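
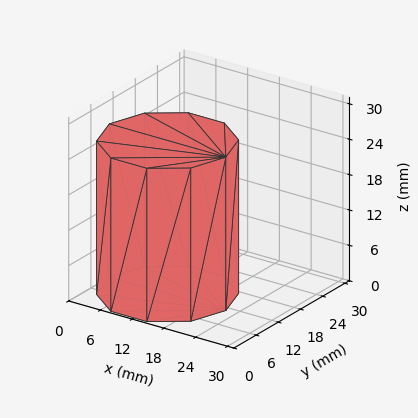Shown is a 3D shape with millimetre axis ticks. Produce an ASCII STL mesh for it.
Reading the render: the shape is a regular 10-sided prism (a cylinder approximated with 10 flat sides), circumscribed radius ≈ 11 mm, height ≈ 26 mm (dimensions read to the nearest mm from the axis ticks). For the STL, each face is triangulated and given an outward normal.

solid part
  facet normal 0.0000 0.0000 -1.0000
    outer loop
      vertex 14.399 21.462 0.000
      vertex 19.899 17.466 0.000
      vertex 22.000 11.000 0.000
    endloop
  endfacet
  facet normal 0.0000 0.0000 -1.0000
    outer loop
      vertex 7.601 21.462 0.000
      vertex 14.399 21.462 0.000
      vertex 22.000 11.000 0.000
    endloop
  endfacet
  facet normal 0.0000 0.0000 -1.0000
    outer loop
      vertex 2.101 17.466 0.000
      vertex 7.601 21.462 0.000
      vertex 22.000 11.000 0.000
    endloop
  endfacet
  facet normal 0.0000 0.0000 -1.0000
    outer loop
      vertex 0.000 11.000 0.000
      vertex 2.101 17.466 0.000
      vertex 22.000 11.000 0.000
    endloop
  endfacet
  facet normal 0.0000 0.0000 -1.0000
    outer loop
      vertex 2.101 4.534 0.000
      vertex 0.000 11.000 0.000
      vertex 22.000 11.000 0.000
    endloop
  endfacet
  facet normal 0.0000 0.0000 -1.0000
    outer loop
      vertex 7.601 0.538 0.000
      vertex 2.101 4.534 0.000
      vertex 22.000 11.000 0.000
    endloop
  endfacet
  facet normal 0.0000 0.0000 -1.0000
    outer loop
      vertex 14.399 0.538 0.000
      vertex 7.601 0.538 0.000
      vertex 22.000 11.000 0.000
    endloop
  endfacet
  facet normal 0.0000 0.0000 -1.0000
    outer loop
      vertex 19.899 4.534 0.000
      vertex 14.399 0.538 0.000
      vertex 22.000 11.000 0.000
    endloop
  endfacet
  facet normal 0.0000 0.0000 1.0000
    outer loop
      vertex 22.000 11.000 26.000
      vertex 19.899 17.466 26.000
      vertex 14.399 21.462 26.000
    endloop
  endfacet
  facet normal 0.0000 0.0000 1.0000
    outer loop
      vertex 22.000 11.000 26.000
      vertex 14.399 21.462 26.000
      vertex 7.601 21.462 26.000
    endloop
  endfacet
  facet normal 0.0000 0.0000 1.0000
    outer loop
      vertex 22.000 11.000 26.000
      vertex 7.601 21.462 26.000
      vertex 2.101 17.466 26.000
    endloop
  endfacet
  facet normal 0.0000 0.0000 1.0000
    outer loop
      vertex 22.000 11.000 26.000
      vertex 2.101 17.466 26.000
      vertex 0.000 11.000 26.000
    endloop
  endfacet
  facet normal 0.0000 0.0000 1.0000
    outer loop
      vertex 22.000 11.000 26.000
      vertex 0.000 11.000 26.000
      vertex 2.101 4.534 26.000
    endloop
  endfacet
  facet normal 0.0000 0.0000 1.0000
    outer loop
      vertex 22.000 11.000 26.000
      vertex 2.101 4.534 26.000
      vertex 7.601 0.538 26.000
    endloop
  endfacet
  facet normal 0.0000 0.0000 1.0000
    outer loop
      vertex 22.000 11.000 26.000
      vertex 7.601 0.538 26.000
      vertex 14.399 0.538 26.000
    endloop
  endfacet
  facet normal 0.0000 0.0000 1.0000
    outer loop
      vertex 22.000 11.000 26.000
      vertex 14.399 0.538 26.000
      vertex 19.899 4.534 26.000
    endloop
  endfacet
  facet normal 0.9511 0.3090 0.0000
    outer loop
      vertex 22.000 11.000 0.000
      vertex 19.899 17.466 0.000
      vertex 19.899 17.466 26.000
    endloop
  endfacet
  facet normal 0.9511 0.3090 0.0000
    outer loop
      vertex 22.000 11.000 0.000
      vertex 19.899 17.466 26.000
      vertex 22.000 11.000 26.000
    endloop
  endfacet
  facet normal 0.5878 0.8090 0.0000
    outer loop
      vertex 19.899 17.466 0.000
      vertex 14.399 21.462 0.000
      vertex 14.399 21.462 26.000
    endloop
  endfacet
  facet normal 0.5878 0.8090 0.0000
    outer loop
      vertex 19.899 17.466 0.000
      vertex 14.399 21.462 26.000
      vertex 19.899 17.466 26.000
    endloop
  endfacet
  facet normal 0.0000 1.0000 0.0000
    outer loop
      vertex 14.399 21.462 0.000
      vertex 7.601 21.462 0.000
      vertex 7.601 21.462 26.000
    endloop
  endfacet
  facet normal 0.0000 1.0000 0.0000
    outer loop
      vertex 14.399 21.462 0.000
      vertex 7.601 21.462 26.000
      vertex 14.399 21.462 26.000
    endloop
  endfacet
  facet normal -0.5878 0.8090 0.0000
    outer loop
      vertex 7.601 21.462 0.000
      vertex 2.101 17.466 0.000
      vertex 2.101 17.466 26.000
    endloop
  endfacet
  facet normal -0.5878 0.8090 0.0000
    outer loop
      vertex 7.601 21.462 0.000
      vertex 2.101 17.466 26.000
      vertex 7.601 21.462 26.000
    endloop
  endfacet
  facet normal -0.9511 0.3090 0.0000
    outer loop
      vertex 2.101 17.466 0.000
      vertex 0.000 11.000 0.000
      vertex 0.000 11.000 26.000
    endloop
  endfacet
  facet normal -0.9511 0.3090 0.0000
    outer loop
      vertex 2.101 17.466 0.000
      vertex 0.000 11.000 26.000
      vertex 2.101 17.466 26.000
    endloop
  endfacet
  facet normal -0.9511 -0.3090 0.0000
    outer loop
      vertex 0.000 11.000 0.000
      vertex 2.101 4.534 0.000
      vertex 2.101 4.534 26.000
    endloop
  endfacet
  facet normal -0.9511 -0.3090 0.0000
    outer loop
      vertex 0.000 11.000 0.000
      vertex 2.101 4.534 26.000
      vertex 0.000 11.000 26.000
    endloop
  endfacet
  facet normal -0.5878 -0.8090 0.0000
    outer loop
      vertex 2.101 4.534 0.000
      vertex 7.601 0.538 0.000
      vertex 7.601 0.538 26.000
    endloop
  endfacet
  facet normal -0.5878 -0.8090 0.0000
    outer loop
      vertex 2.101 4.534 0.000
      vertex 7.601 0.538 26.000
      vertex 2.101 4.534 26.000
    endloop
  endfacet
  facet normal 0.0000 -1.0000 0.0000
    outer loop
      vertex 7.601 0.538 0.000
      vertex 14.399 0.538 0.000
      vertex 14.399 0.538 26.000
    endloop
  endfacet
  facet normal 0.0000 -1.0000 0.0000
    outer loop
      vertex 7.601 0.538 0.000
      vertex 14.399 0.538 26.000
      vertex 7.601 0.538 26.000
    endloop
  endfacet
  facet normal 0.5878 -0.8090 0.0000
    outer loop
      vertex 14.399 0.538 0.000
      vertex 19.899 4.534 0.000
      vertex 19.899 4.534 26.000
    endloop
  endfacet
  facet normal 0.5878 -0.8090 0.0000
    outer loop
      vertex 14.399 0.538 0.000
      vertex 19.899 4.534 26.000
      vertex 14.399 0.538 26.000
    endloop
  endfacet
  facet normal 0.9511 -0.3090 0.0000
    outer loop
      vertex 19.899 4.534 0.000
      vertex 22.000 11.000 0.000
      vertex 22.000 11.000 26.000
    endloop
  endfacet
  facet normal 0.9511 -0.3090 0.0000
    outer loop
      vertex 19.899 4.534 0.000
      vertex 22.000 11.000 26.000
      vertex 19.899 4.534 26.000
    endloop
  endfacet
endsolid part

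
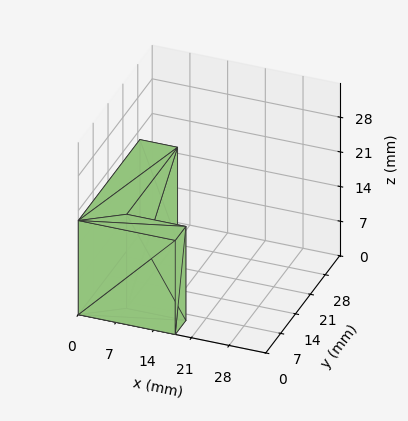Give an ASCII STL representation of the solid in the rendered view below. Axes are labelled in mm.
Reading the render: the shape is an L-shaped prism: outer 18 × 29 mm, arm thicknesses ≈ 5 mm (horizontal) and 7 mm (vertical), extruded 19 mm in z (dimensions read to the nearest mm from the axis ticks). For the STL, each face is triangulated and given an outward normal.

solid part
  facet normal 0.0000 0.0000 -1.0000
    outer loop
      vertex 18.000 5.000 0.000
      vertex 18.000 0.000 0.000
      vertex 0.000 0.000 0.000
    endloop
  endfacet
  facet normal 0.0000 0.0000 -1.0000
    outer loop
      vertex 7.000 5.000 0.000
      vertex 18.000 5.000 0.000
      vertex 0.000 0.000 0.000
    endloop
  endfacet
  facet normal 0.0000 0.0000 -1.0000
    outer loop
      vertex 7.000 29.000 0.000
      vertex 7.000 5.000 0.000
      vertex 0.000 0.000 0.000
    endloop
  endfacet
  facet normal 0.0000 0.0000 -1.0000
    outer loop
      vertex 0.000 29.000 0.000
      vertex 7.000 29.000 0.000
      vertex 0.000 0.000 0.000
    endloop
  endfacet
  facet normal 0.0000 0.0000 1.0000
    outer loop
      vertex 0.000 0.000 19.000
      vertex 18.000 0.000 19.000
      vertex 18.000 5.000 19.000
    endloop
  endfacet
  facet normal 0.0000 0.0000 1.0000
    outer loop
      vertex 0.000 0.000 19.000
      vertex 18.000 5.000 19.000
      vertex 7.000 5.000 19.000
    endloop
  endfacet
  facet normal 0.0000 0.0000 1.0000
    outer loop
      vertex 0.000 0.000 19.000
      vertex 7.000 5.000 19.000
      vertex 7.000 29.000 19.000
    endloop
  endfacet
  facet normal 0.0000 0.0000 1.0000
    outer loop
      vertex 0.000 0.000 19.000
      vertex 7.000 29.000 19.000
      vertex 0.000 29.000 19.000
    endloop
  endfacet
  facet normal 0.0000 -1.0000 0.0000
    outer loop
      vertex 0.000 0.000 0.000
      vertex 18.000 0.000 0.000
      vertex 18.000 0.000 19.000
    endloop
  endfacet
  facet normal 0.0000 -1.0000 0.0000
    outer loop
      vertex 0.000 0.000 0.000
      vertex 18.000 0.000 19.000
      vertex 0.000 0.000 19.000
    endloop
  endfacet
  facet normal 1.0000 0.0000 0.0000
    outer loop
      vertex 18.000 0.000 0.000
      vertex 18.000 5.000 0.000
      vertex 18.000 5.000 19.000
    endloop
  endfacet
  facet normal 1.0000 0.0000 0.0000
    outer loop
      vertex 18.000 0.000 0.000
      vertex 18.000 5.000 19.000
      vertex 18.000 0.000 19.000
    endloop
  endfacet
  facet normal 0.0000 1.0000 0.0000
    outer loop
      vertex 18.000 5.000 0.000
      vertex 7.000 5.000 0.000
      vertex 7.000 5.000 19.000
    endloop
  endfacet
  facet normal 0.0000 1.0000 0.0000
    outer loop
      vertex 18.000 5.000 0.000
      vertex 7.000 5.000 19.000
      vertex 18.000 5.000 19.000
    endloop
  endfacet
  facet normal 1.0000 0.0000 0.0000
    outer loop
      vertex 7.000 5.000 0.000
      vertex 7.000 29.000 0.000
      vertex 7.000 29.000 19.000
    endloop
  endfacet
  facet normal 1.0000 0.0000 0.0000
    outer loop
      vertex 7.000 5.000 0.000
      vertex 7.000 29.000 19.000
      vertex 7.000 5.000 19.000
    endloop
  endfacet
  facet normal 0.0000 1.0000 0.0000
    outer loop
      vertex 7.000 29.000 0.000
      vertex 0.000 29.000 0.000
      vertex 0.000 29.000 19.000
    endloop
  endfacet
  facet normal 0.0000 1.0000 0.0000
    outer loop
      vertex 7.000 29.000 0.000
      vertex 0.000 29.000 19.000
      vertex 7.000 29.000 19.000
    endloop
  endfacet
  facet normal -1.0000 0.0000 0.0000
    outer loop
      vertex 0.000 29.000 0.000
      vertex 0.000 0.000 0.000
      vertex 0.000 0.000 19.000
    endloop
  endfacet
  facet normal -1.0000 0.0000 0.0000
    outer loop
      vertex 0.000 29.000 0.000
      vertex 0.000 0.000 19.000
      vertex 0.000 29.000 19.000
    endloop
  endfacet
endsolid part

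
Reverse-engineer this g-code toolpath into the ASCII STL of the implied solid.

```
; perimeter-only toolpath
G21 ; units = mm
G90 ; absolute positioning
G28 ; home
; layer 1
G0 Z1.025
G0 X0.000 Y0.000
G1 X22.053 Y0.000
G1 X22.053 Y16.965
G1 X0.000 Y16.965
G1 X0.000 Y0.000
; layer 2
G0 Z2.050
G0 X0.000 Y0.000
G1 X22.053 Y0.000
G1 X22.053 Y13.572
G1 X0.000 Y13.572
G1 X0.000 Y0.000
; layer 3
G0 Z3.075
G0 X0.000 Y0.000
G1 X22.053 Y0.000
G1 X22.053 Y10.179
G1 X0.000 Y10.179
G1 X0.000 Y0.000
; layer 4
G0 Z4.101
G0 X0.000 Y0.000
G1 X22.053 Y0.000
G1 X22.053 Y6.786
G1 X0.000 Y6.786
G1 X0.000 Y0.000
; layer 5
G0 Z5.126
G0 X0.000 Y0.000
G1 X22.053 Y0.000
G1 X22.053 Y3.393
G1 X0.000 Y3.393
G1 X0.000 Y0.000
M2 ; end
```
solid part
  facet normal 0.0000 0.0000 -1.0000
    outer loop
      vertex 22.053 20.358 0.000
      vertex 22.053 0.000 0.000
      vertex 0.000 0.000 0.000
    endloop
  endfacet
  facet normal 0.0000 0.0000 -1.0000
    outer loop
      vertex 0.000 20.358 0.000
      vertex 22.053 20.358 0.000
      vertex 0.000 0.000 0.000
    endloop
  endfacet
  facet normal 0.0000 -1.0000 0.0000
    outer loop
      vertex 0.000 0.000 0.000
      vertex 22.053 0.000 0.000
      vertex 22.053 0.000 6.151
    endloop
  endfacet
  facet normal 0.0000 -1.0000 0.0000
    outer loop
      vertex 0.000 0.000 0.000
      vertex 22.053 0.000 6.151
      vertex 0.000 0.000 6.151
    endloop
  endfacet
  facet normal 0.0000 0.2892 0.9573
    outer loop
      vertex 0.000 0.000 6.151
      vertex 22.053 0.000 6.151
      vertex 22.053 20.358 0.000
    endloop
  endfacet
  facet normal 0.0000 0.2892 0.9573
    outer loop
      vertex 0.000 0.000 6.151
      vertex 22.053 20.358 0.000
      vertex 0.000 20.358 0.000
    endloop
  endfacet
  facet normal -1.0000 0.0000 0.0000
    outer loop
      vertex 0.000 0.000 6.151
      vertex 0.000 20.358 0.000
      vertex 0.000 0.000 0.000
    endloop
  endfacet
  facet normal 1.0000 0.0000 0.0000
    outer loop
      vertex 22.053 0.000 0.000
      vertex 22.053 20.358 0.000
      vertex 22.053 0.000 6.151
    endloop
  endfacet
endsolid part

The G0 Z moves step by Δz≈1.025 mm. The G1 loops shrink linearly with z, so the solid tapers from its base footprint up to z≈6.15. Closing with a flat bottom cap and the tapered top and triangulating gives 8 facets — a wedge (ramp): 22.1 × 20.4 mm base, rising to 6.15 mm along the y=0 edge and sloping linearly to z=0 at y=20.4.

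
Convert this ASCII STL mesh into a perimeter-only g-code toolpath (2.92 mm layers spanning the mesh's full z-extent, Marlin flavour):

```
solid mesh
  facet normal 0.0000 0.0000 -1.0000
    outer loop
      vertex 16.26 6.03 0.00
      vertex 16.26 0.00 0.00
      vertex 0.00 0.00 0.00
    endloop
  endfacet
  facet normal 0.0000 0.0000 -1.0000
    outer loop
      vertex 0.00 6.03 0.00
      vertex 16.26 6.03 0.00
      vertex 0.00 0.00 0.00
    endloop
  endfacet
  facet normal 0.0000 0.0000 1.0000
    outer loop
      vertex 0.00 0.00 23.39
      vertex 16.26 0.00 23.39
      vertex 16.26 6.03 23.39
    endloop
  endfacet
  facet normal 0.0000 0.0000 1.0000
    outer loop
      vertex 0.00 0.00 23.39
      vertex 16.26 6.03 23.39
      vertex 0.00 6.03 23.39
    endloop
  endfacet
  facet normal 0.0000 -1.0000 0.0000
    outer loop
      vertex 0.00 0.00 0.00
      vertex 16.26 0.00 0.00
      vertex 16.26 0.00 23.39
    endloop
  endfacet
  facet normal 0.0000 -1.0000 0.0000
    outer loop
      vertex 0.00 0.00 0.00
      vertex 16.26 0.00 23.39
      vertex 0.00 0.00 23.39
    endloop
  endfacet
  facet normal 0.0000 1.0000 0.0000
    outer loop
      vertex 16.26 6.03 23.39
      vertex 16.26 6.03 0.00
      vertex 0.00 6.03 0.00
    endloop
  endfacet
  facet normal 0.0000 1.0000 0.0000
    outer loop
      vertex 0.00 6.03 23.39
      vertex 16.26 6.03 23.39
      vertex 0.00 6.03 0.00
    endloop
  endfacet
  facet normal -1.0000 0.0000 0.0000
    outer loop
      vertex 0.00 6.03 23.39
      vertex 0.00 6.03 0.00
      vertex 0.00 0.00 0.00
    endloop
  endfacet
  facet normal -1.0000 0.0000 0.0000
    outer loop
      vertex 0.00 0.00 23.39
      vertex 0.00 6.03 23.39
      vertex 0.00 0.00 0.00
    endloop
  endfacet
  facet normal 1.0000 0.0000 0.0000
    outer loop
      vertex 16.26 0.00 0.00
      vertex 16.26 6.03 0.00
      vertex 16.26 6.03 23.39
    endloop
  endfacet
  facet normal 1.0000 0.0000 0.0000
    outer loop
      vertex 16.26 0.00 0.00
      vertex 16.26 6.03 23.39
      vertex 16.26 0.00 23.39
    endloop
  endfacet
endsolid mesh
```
; perimeter-only toolpath
G21 ; units = mm
G90 ; absolute positioning
G28 ; home
; layer 1
G0 Z2.92
G0 X0.00 Y0.00
G1 X16.26 Y0.00
G1 X16.26 Y6.03
G1 X0.00 Y6.03
G1 X0.00 Y0.00
; layer 2
G0 Z5.85
G0 X0.00 Y0.00
G1 X16.26 Y0.00
G1 X16.26 Y6.03
G1 X0.00 Y6.03
G1 X0.00 Y0.00
; layer 3
G0 Z8.77
G0 X0.00 Y0.00
G1 X16.26 Y0.00
G1 X16.26 Y6.03
G1 X0.00 Y6.03
G1 X0.00 Y0.00
; layer 4
G0 Z11.70
G0 X0.00 Y0.00
G1 X16.26 Y0.00
G1 X16.26 Y6.03
G1 X0.00 Y6.03
G1 X0.00 Y0.00
; layer 5
G0 Z14.62
G0 X0.00 Y0.00
G1 X16.26 Y0.00
G1 X16.26 Y6.03
G1 X0.00 Y6.03
G1 X0.00 Y0.00
; layer 6
G0 Z17.54
G0 X0.00 Y0.00
G1 X16.26 Y0.00
G1 X16.26 Y6.03
G1 X0.00 Y6.03
G1 X0.00 Y0.00
; layer 7
G0 Z20.47
G0 X0.00 Y0.00
G1 X16.26 Y0.00
G1 X16.26 Y6.03
G1 X0.00 Y6.03
G1 X0.00 Y0.00
; layer 8
G0 Z23.39
G0 X0.00 Y0.00
G1 X16.26 Y0.00
G1 X16.26 Y6.03
G1 X0.00 Y6.03
G1 X0.00 Y0.00
M2 ; end

The solid is a rectangular box, roughly 16.3 × 6.03 mm footprint and 23.4 mm tall. Slicing at Δz = 2.92 mm — 8 equal slices spanning the solid's height, so layer i sits at z = i·h/8 — gives 8 non-empty perimeters. Each is a 4-segment closed polygon; G0 lifts to the layer z and rapids to the start vertex, then G1 traces the edges.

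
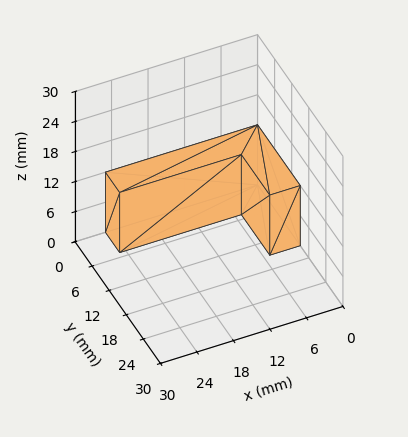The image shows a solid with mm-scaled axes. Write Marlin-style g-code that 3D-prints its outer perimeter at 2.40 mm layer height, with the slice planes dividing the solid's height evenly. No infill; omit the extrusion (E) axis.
Reading the render: the shape is an L-shaped prism: outer 25 × 15 mm, arm thicknesses ≈ 5 mm (horizontal) and 5 mm (vertical), extruded 12 mm in z (dimensions read to the nearest mm from the axis ticks). For the g-code, the solid's height is divided into equal slices at the stated Δz and each level perimeter traced with G1 moves after a G0 lift.

; perimeter-only toolpath
G21 ; units = mm
G90 ; absolute positioning
G28 ; home
; layer 1
G0 Z2.40
G0 X0.00 Y0.00
G1 X25.00 Y0.00
G1 X25.00 Y5.00
G1 X5.00 Y5.00
G1 X5.00 Y15.00
G1 X0.00 Y15.00
G1 X0.00 Y0.00
; layer 2
G0 Z4.80
G0 X0.00 Y0.00
G1 X25.00 Y0.00
G1 X25.00 Y5.00
G1 X5.00 Y5.00
G1 X5.00 Y15.00
G1 X0.00 Y15.00
G1 X0.00 Y0.00
; layer 3
G0 Z7.20
G0 X0.00 Y0.00
G1 X25.00 Y0.00
G1 X25.00 Y5.00
G1 X5.00 Y5.00
G1 X5.00 Y15.00
G1 X0.00 Y15.00
G1 X0.00 Y0.00
; layer 4
G0 Z9.60
G0 X0.00 Y0.00
G1 X25.00 Y0.00
G1 X25.00 Y5.00
G1 X5.00 Y5.00
G1 X5.00 Y15.00
G1 X0.00 Y15.00
G1 X0.00 Y0.00
; layer 5
G0 Z12.00
G0 X0.00 Y0.00
G1 X25.00 Y0.00
G1 X25.00 Y5.00
G1 X5.00 Y5.00
G1 X5.00 Y15.00
G1 X0.00 Y15.00
G1 X0.00 Y0.00
M2 ; end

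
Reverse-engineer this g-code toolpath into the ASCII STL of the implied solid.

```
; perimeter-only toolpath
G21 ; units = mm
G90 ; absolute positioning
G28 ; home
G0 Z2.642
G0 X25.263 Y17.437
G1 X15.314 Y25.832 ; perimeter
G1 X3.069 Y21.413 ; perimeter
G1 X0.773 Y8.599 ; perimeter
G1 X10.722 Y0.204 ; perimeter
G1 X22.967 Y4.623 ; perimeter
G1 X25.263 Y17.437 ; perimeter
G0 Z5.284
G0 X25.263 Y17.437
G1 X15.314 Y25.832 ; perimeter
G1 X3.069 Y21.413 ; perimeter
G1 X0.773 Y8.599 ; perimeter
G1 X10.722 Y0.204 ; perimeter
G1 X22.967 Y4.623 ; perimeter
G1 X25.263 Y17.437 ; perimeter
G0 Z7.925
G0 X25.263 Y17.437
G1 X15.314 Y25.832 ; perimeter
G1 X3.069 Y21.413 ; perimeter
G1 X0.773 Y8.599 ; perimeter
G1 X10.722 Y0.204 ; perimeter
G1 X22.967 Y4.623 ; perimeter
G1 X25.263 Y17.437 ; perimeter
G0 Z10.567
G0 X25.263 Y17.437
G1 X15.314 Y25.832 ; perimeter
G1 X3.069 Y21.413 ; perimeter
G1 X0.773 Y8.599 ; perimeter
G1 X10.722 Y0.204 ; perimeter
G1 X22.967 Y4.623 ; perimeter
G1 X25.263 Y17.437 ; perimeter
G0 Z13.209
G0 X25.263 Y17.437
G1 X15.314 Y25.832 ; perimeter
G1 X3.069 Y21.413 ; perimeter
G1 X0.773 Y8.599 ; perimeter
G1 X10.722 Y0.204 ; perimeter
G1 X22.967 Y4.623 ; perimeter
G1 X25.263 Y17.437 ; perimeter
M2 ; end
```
solid part
  facet normal 0.0000 0.0000 -1.0000
    outer loop
      vertex 3.069 21.413 0.000
      vertex 15.314 25.832 0.000
      vertex 25.263 17.437 0.000
    endloop
  endfacet
  facet normal 0.0000 0.0000 -1.0000
    outer loop
      vertex 0.773 8.599 0.000
      vertex 3.069 21.413 0.000
      vertex 25.263 17.437 0.000
    endloop
  endfacet
  facet normal 0.0000 0.0000 -1.0000
    outer loop
      vertex 10.722 0.204 0.000
      vertex 0.773 8.599 0.000
      vertex 25.263 17.437 0.000
    endloop
  endfacet
  facet normal 0.0000 0.0000 -1.0000
    outer loop
      vertex 22.967 4.623 0.000
      vertex 10.722 0.204 0.000
      vertex 25.263 17.437 0.000
    endloop
  endfacet
  facet normal 0.0000 0.0000 1.0000
    outer loop
      vertex 25.263 17.437 13.209
      vertex 15.314 25.832 13.209
      vertex 3.069 21.413 13.209
    endloop
  endfacet
  facet normal 0.0000 0.0000 1.0000
    outer loop
      vertex 25.263 17.437 13.209
      vertex 3.069 21.413 13.209
      vertex 0.773 8.599 13.209
    endloop
  endfacet
  facet normal 0.0000 0.0000 1.0000
    outer loop
      vertex 25.263 17.437 13.209
      vertex 0.773 8.599 13.209
      vertex 10.722 0.204 13.209
    endloop
  endfacet
  facet normal 0.0000 0.0000 1.0000
    outer loop
      vertex 25.263 17.437 13.209
      vertex 10.722 0.204 13.209
      vertex 22.967 4.623 13.209
    endloop
  endfacet
  facet normal 0.6449 0.7643 0.0000
    outer loop
      vertex 25.263 17.437 0.000
      vertex 15.314 25.832 0.000
      vertex 15.314 25.832 13.209
    endloop
  endfacet
  facet normal 0.6449 0.7643 0.0000
    outer loop
      vertex 25.263 17.437 0.000
      vertex 15.314 25.832 13.209
      vertex 25.263 17.437 13.209
    endloop
  endfacet
  facet normal -0.3395 0.9406 0.0000
    outer loop
      vertex 15.314 25.832 0.000
      vertex 3.069 21.413 0.000
      vertex 3.069 21.413 13.209
    endloop
  endfacet
  facet normal -0.3395 0.9406 0.0000
    outer loop
      vertex 15.314 25.832 0.000
      vertex 3.069 21.413 13.209
      vertex 15.314 25.832 13.209
    endloop
  endfacet
  facet normal -0.9843 0.1764 0.0000
    outer loop
      vertex 3.069 21.413 0.000
      vertex 0.773 8.599 0.000
      vertex 0.773 8.599 13.209
    endloop
  endfacet
  facet normal -0.9843 0.1764 0.0000
    outer loop
      vertex 3.069 21.413 0.000
      vertex 0.773 8.599 13.209
      vertex 3.069 21.413 13.209
    endloop
  endfacet
  facet normal -0.6449 -0.7643 0.0000
    outer loop
      vertex 0.773 8.599 0.000
      vertex 10.722 0.204 0.000
      vertex 10.722 0.204 13.209
    endloop
  endfacet
  facet normal -0.6449 -0.7643 0.0000
    outer loop
      vertex 0.773 8.599 0.000
      vertex 10.722 0.204 13.209
      vertex 0.773 8.599 13.209
    endloop
  endfacet
  facet normal 0.3395 -0.9406 0.0000
    outer loop
      vertex 10.722 0.204 0.000
      vertex 22.967 4.623 0.000
      vertex 22.967 4.623 13.209
    endloop
  endfacet
  facet normal 0.3395 -0.9406 0.0000
    outer loop
      vertex 10.722 0.204 0.000
      vertex 22.967 4.623 13.209
      vertex 10.722 0.204 13.209
    endloop
  endfacet
  facet normal 0.9843 -0.1764 0.0000
    outer loop
      vertex 22.967 4.623 0.000
      vertex 25.263 17.437 0.000
      vertex 25.263 17.437 13.209
    endloop
  endfacet
  facet normal 0.9843 -0.1764 0.0000
    outer loop
      vertex 22.967 4.623 0.000
      vertex 25.263 17.437 13.209
      vertex 22.967 4.623 13.209
    endloop
  endfacet
endsolid part

The G0 Z moves step by Δz≈2.642 mm. Every layer's G1 loop is the same polygon, so the solid is a straight extrusion of it from z=0 to z≈13.2. Closing with flat bottom and top caps and triangulating gives 20 facets — a regular 6-sided prism (a cylinder approximated with 6 flat sides), circumscribed radius ≈ 13 mm, height ≈ 13.2 mm.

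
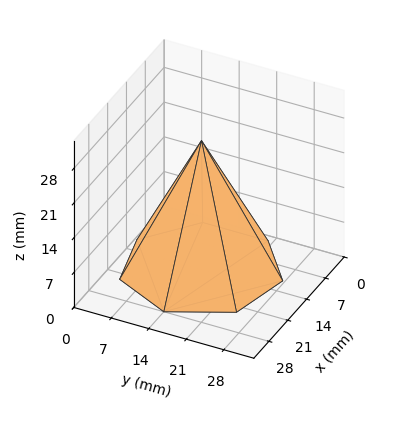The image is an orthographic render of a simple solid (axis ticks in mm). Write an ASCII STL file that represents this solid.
Reading the render: the shape is a regular 7-sided pyramid, base circumscribed radius ≈ 14 mm, apex at z ≈ 26 mm (dimensions read to the nearest mm from the axis ticks). For the STL, each face is triangulated and given an outward normal.

solid part
  facet normal 0.0000 0.0000 -1.0000
    outer loop
      vertex 10.9 27.6 0.0
      vertex 22.7 24.9 0.0
      vertex 28.0 14.0 0.0
    endloop
  endfacet
  facet normal 0.0000 0.0000 -1.0000
    outer loop
      vertex 1.4 20.1 0.0
      vertex 10.9 27.6 0.0
      vertex 28.0 14.0 0.0
    endloop
  endfacet
  facet normal 0.0000 0.0000 -1.0000
    outer loop
      vertex 1.4 7.9 0.0
      vertex 1.4 20.1 0.0
      vertex 28.0 14.0 0.0
    endloop
  endfacet
  facet normal 0.0000 0.0000 -1.0000
    outer loop
      vertex 10.9 0.4 0.0
      vertex 1.4 7.9 0.0
      vertex 28.0 14.0 0.0
    endloop
  endfacet
  facet normal 0.0000 0.0000 -1.0000
    outer loop
      vertex 22.7 3.1 0.0
      vertex 10.9 0.4 0.0
      vertex 28.0 14.0 0.0
    endloop
  endfacet
  facet normal 0.8094 0.3936 0.4358
    outer loop
      vertex 28.0 14.0 0.0
      vertex 22.7 24.9 0.0
      vertex 14.0 14.0 26.0
    endloop
  endfacet
  facet normal 0.2008 0.8777 0.4351
    outer loop
      vertex 22.7 24.9 0.0
      vertex 10.9 27.6 0.0
      vertex 14.0 14.0 26.0
    endloop
  endfacet
  facet normal -0.5577 0.7064 0.4360
    outer loop
      vertex 10.9 27.6 0.0
      vertex 1.4 20.1 0.0
      vertex 14.0 14.0 26.0
    endloop
  endfacet
  facet normal -0.8999 0.0000 0.4361
    outer loop
      vertex 1.4 20.1 0.0
      vertex 1.4 7.9 0.0
      vertex 14.0 14.0 26.0
    endloop
  endfacet
  facet normal -0.5577 -0.7064 0.4360
    outer loop
      vertex 1.4 7.9 0.0
      vertex 10.9 0.4 0.0
      vertex 14.0 14.0 26.0
    endloop
  endfacet
  facet normal 0.2008 -0.8777 0.4351
    outer loop
      vertex 10.9 0.4 0.0
      vertex 22.7 3.1 0.0
      vertex 14.0 14.0 26.0
    endloop
  endfacet
  facet normal 0.8094 -0.3936 0.4358
    outer loop
      vertex 22.7 3.1 0.0
      vertex 28.0 14.0 0.0
      vertex 14.0 14.0 26.0
    endloop
  endfacet
endsolid part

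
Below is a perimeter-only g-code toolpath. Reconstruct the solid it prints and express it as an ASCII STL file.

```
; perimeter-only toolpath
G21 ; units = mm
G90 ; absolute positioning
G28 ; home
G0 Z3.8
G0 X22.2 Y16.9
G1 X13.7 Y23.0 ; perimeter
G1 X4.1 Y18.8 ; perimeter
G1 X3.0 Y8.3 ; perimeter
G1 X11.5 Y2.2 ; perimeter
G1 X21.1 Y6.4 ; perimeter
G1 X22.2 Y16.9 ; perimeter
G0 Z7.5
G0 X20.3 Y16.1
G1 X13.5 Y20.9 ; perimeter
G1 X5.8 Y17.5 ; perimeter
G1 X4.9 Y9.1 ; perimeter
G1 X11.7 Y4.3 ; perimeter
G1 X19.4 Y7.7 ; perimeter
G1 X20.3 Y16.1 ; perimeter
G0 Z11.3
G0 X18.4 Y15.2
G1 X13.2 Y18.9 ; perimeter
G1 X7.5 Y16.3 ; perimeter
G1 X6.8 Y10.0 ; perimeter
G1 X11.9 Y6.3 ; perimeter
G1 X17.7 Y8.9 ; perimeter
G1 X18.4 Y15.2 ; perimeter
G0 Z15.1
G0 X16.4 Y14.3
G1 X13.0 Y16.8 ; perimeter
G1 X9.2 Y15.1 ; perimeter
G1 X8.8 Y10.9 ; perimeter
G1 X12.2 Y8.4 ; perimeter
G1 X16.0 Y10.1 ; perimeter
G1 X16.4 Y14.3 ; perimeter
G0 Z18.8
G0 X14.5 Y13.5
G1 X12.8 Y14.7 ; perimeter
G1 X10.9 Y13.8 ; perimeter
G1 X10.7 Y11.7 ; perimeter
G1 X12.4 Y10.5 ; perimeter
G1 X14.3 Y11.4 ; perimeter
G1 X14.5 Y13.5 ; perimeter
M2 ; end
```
solid part
  facet normal 0.0000 0.0000 -1.0000
    outer loop
      vertex 2.4 20.0 0.0
      vertex 13.9 25.1 0.0
      vertex 24.1 17.8 0.0
    endloop
  endfacet
  facet normal 0.0000 0.0000 -1.0000
    outer loop
      vertex 1.1 7.4 0.0
      vertex 2.4 20.0 0.0
      vertex 24.1 17.8 0.0
    endloop
  endfacet
  facet normal 0.0000 0.0000 -1.0000
    outer loop
      vertex 11.3 0.1 0.0
      vertex 1.1 7.4 0.0
      vertex 24.1 17.8 0.0
    endloop
  endfacet
  facet normal 0.0000 0.0000 -1.0000
    outer loop
      vertex 22.8 5.2 0.0
      vertex 11.3 0.1 0.0
      vertex 24.1 17.8 0.0
    endloop
  endfacet
  facet normal 0.5240 0.7322 0.4351
    outer loop
      vertex 24.1 17.8 0.0
      vertex 13.9 25.1 0.0
      vertex 12.6 12.6 22.6
    endloop
  endfacet
  facet normal -0.3652 0.8234 0.4344
    outer loop
      vertex 13.9 25.1 0.0
      vertex 2.4 20.0 0.0
      vertex 12.6 12.6 22.6
    endloop
  endfacet
  facet normal -0.8959 0.0924 0.4346
    outer loop
      vertex 2.4 20.0 0.0
      vertex 1.1 7.4 0.0
      vertex 12.6 12.6 22.6
    endloop
  endfacet
  facet normal -0.5240 -0.7322 0.4351
    outer loop
      vertex 1.1 7.4 0.0
      vertex 11.3 0.1 0.0
      vertex 12.6 12.6 22.6
    endloop
  endfacet
  facet normal 0.3652 -0.8234 0.4344
    outer loop
      vertex 11.3 0.1 0.0
      vertex 22.8 5.2 0.0
      vertex 12.6 12.6 22.6
    endloop
  endfacet
  facet normal 0.8959 -0.0924 0.4346
    outer loop
      vertex 22.8 5.2 0.0
      vertex 24.1 17.8 0.0
      vertex 12.6 12.6 22.6
    endloop
  endfacet
endsolid part

The G0 Z moves step by Δz≈3.8 mm. The G1 loops shrink linearly with z, so the solid tapers from its base footprint up to z≈22.6. Closing with a flat bottom cap and the tapered top and triangulating gives 10 facets — a regular 6-sided pyramid, base circumscribed radius ≈ 12.6 mm, apex at z ≈ 22.6 mm.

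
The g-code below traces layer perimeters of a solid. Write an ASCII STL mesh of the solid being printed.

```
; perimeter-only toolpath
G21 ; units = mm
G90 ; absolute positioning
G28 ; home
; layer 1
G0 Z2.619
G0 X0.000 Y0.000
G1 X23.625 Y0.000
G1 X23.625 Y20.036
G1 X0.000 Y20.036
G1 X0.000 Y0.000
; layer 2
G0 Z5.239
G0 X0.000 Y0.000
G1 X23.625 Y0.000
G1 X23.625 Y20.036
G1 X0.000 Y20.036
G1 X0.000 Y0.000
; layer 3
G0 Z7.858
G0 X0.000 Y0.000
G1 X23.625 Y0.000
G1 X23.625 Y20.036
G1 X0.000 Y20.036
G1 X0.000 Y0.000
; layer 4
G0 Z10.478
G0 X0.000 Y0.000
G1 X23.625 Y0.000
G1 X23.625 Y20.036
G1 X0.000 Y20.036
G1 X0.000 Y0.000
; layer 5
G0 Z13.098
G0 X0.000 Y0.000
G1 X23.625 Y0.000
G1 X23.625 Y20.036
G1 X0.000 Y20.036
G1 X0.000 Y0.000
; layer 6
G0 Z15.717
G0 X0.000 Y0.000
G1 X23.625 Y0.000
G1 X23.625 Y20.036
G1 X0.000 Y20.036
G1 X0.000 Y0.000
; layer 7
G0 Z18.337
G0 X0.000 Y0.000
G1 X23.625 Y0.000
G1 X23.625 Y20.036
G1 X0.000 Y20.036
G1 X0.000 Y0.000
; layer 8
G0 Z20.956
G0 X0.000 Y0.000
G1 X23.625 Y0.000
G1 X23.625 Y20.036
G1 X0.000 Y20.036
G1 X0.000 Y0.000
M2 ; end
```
solid part
  facet normal 0.0000 0.0000 -1.0000
    outer loop
      vertex 23.625 20.036 0.000
      vertex 23.625 0.000 0.000
      vertex 0.000 0.000 0.000
    endloop
  endfacet
  facet normal 0.0000 0.0000 -1.0000
    outer loop
      vertex 0.000 20.036 0.000
      vertex 23.625 20.036 0.000
      vertex 0.000 0.000 0.000
    endloop
  endfacet
  facet normal 0.0000 0.0000 1.0000
    outer loop
      vertex 0.000 0.000 20.956
      vertex 23.625 0.000 20.956
      vertex 23.625 20.036 20.956
    endloop
  endfacet
  facet normal 0.0000 0.0000 1.0000
    outer loop
      vertex 0.000 0.000 20.956
      vertex 23.625 20.036 20.956
      vertex 0.000 20.036 20.956
    endloop
  endfacet
  facet normal 0.0000 -1.0000 0.0000
    outer loop
      vertex 0.000 0.000 0.000
      vertex 23.625 0.000 0.000
      vertex 23.625 0.000 20.956
    endloop
  endfacet
  facet normal 0.0000 -1.0000 0.0000
    outer loop
      vertex 0.000 0.000 0.000
      vertex 23.625 0.000 20.956
      vertex 0.000 0.000 20.956
    endloop
  endfacet
  facet normal 0.0000 1.0000 0.0000
    outer loop
      vertex 23.625 20.036 20.956
      vertex 23.625 20.036 0.000
      vertex 0.000 20.036 0.000
    endloop
  endfacet
  facet normal 0.0000 1.0000 0.0000
    outer loop
      vertex 0.000 20.036 20.956
      vertex 23.625 20.036 20.956
      vertex 0.000 20.036 0.000
    endloop
  endfacet
  facet normal -1.0000 0.0000 0.0000
    outer loop
      vertex 0.000 20.036 20.956
      vertex 0.000 20.036 0.000
      vertex 0.000 0.000 0.000
    endloop
  endfacet
  facet normal -1.0000 0.0000 0.0000
    outer loop
      vertex 0.000 0.000 20.956
      vertex 0.000 20.036 20.956
      vertex 0.000 0.000 0.000
    endloop
  endfacet
  facet normal 1.0000 0.0000 0.0000
    outer loop
      vertex 23.625 0.000 0.000
      vertex 23.625 20.036 0.000
      vertex 23.625 20.036 20.956
    endloop
  endfacet
  facet normal 1.0000 0.0000 0.0000
    outer loop
      vertex 23.625 0.000 0.000
      vertex 23.625 20.036 20.956
      vertex 23.625 0.000 20.956
    endloop
  endfacet
endsolid part

The G0 Z moves step by Δz≈2.619 mm. Every layer's G1 loop is the same polygon, so the solid is a straight extrusion of it from z=0 to z≈21. Closing with flat bottom and top caps and triangulating gives 12 facets — a rectangular box, roughly 23.6 × 20 mm footprint and 21 mm tall.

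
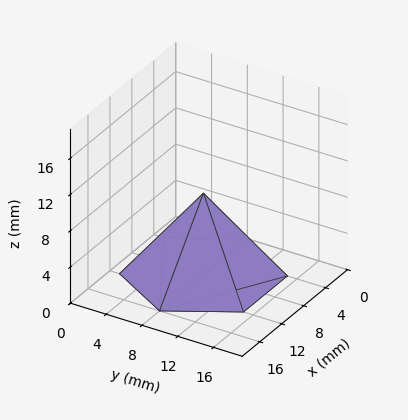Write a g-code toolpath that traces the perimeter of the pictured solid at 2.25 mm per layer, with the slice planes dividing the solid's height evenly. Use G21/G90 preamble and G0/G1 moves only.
Reading the render: the shape is a regular 6-sided pyramid, base circumscribed radius ≈ 8 mm, apex at z ≈ 9 mm (dimensions read to the nearest mm from the axis ticks). For the g-code, the solid's height is divided into equal slices at the stated Δz and each level perimeter traced with G1 moves after a G0 lift.

; perimeter-only toolpath
G21 ; units = mm
G90 ; absolute positioning
G28 ; home
; layer 1
G0 Z2.25
G0 X14.00 Y8.00
G1 X11.00 Y13.20
G1 X5.00 Y13.20
G1 X2.00 Y8.00
G1 X5.00 Y2.80
G1 X11.00 Y2.80
G1 X14.00 Y8.00
; layer 2
G0 Z4.50
G0 X12.00 Y8.00
G1 X10.00 Y11.46
G1 X6.00 Y11.46
G1 X4.00 Y8.00
G1 X6.00 Y4.54
G1 X10.00 Y4.54
G1 X12.00 Y8.00
; layer 3
G0 Z6.75
G0 X10.00 Y8.00
G1 X9.00 Y9.73
G1 X7.00 Y9.73
G1 X6.00 Y8.00
G1 X7.00 Y6.27
G1 X9.00 Y6.27
G1 X10.00 Y8.00
M2 ; end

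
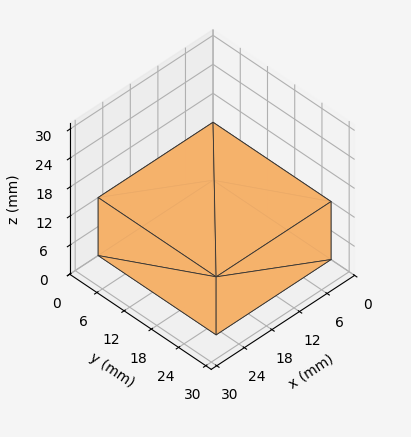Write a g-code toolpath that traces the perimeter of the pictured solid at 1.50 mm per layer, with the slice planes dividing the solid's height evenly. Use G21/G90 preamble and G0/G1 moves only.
Reading the render: the shape is a rectangular box, roughly 25 × 26 mm footprint and 12 mm tall (dimensions read to the nearest mm from the axis ticks). For the g-code, the solid's height is divided into equal slices at the stated Δz and each level perimeter traced with G1 moves after a G0 lift.

; perimeter-only toolpath
G21 ; units = mm
G90 ; absolute positioning
G28 ; home
; layer 1
G0 Z1.50
G0 X0.00 Y0.00
G1 X25.00 Y0.00
G1 X25.00 Y26.00
G1 X0.00 Y26.00
G1 X0.00 Y0.00
; layer 2
G0 Z3.00
G0 X0.00 Y0.00
G1 X25.00 Y0.00
G1 X25.00 Y26.00
G1 X0.00 Y26.00
G1 X0.00 Y0.00
; layer 3
G0 Z4.50
G0 X0.00 Y0.00
G1 X25.00 Y0.00
G1 X25.00 Y26.00
G1 X0.00 Y26.00
G1 X0.00 Y0.00
; layer 4
G0 Z6.00
G0 X0.00 Y0.00
G1 X25.00 Y0.00
G1 X25.00 Y26.00
G1 X0.00 Y26.00
G1 X0.00 Y0.00
; layer 5
G0 Z7.50
G0 X0.00 Y0.00
G1 X25.00 Y0.00
G1 X25.00 Y26.00
G1 X0.00 Y26.00
G1 X0.00 Y0.00
; layer 6
G0 Z9.00
G0 X0.00 Y0.00
G1 X25.00 Y0.00
G1 X25.00 Y26.00
G1 X0.00 Y26.00
G1 X0.00 Y0.00
; layer 7
G0 Z10.50
G0 X0.00 Y0.00
G1 X25.00 Y0.00
G1 X25.00 Y26.00
G1 X0.00 Y26.00
G1 X0.00 Y0.00
; layer 8
G0 Z12.00
G0 X0.00 Y0.00
G1 X25.00 Y0.00
G1 X25.00 Y26.00
G1 X0.00 Y26.00
G1 X0.00 Y0.00
M2 ; end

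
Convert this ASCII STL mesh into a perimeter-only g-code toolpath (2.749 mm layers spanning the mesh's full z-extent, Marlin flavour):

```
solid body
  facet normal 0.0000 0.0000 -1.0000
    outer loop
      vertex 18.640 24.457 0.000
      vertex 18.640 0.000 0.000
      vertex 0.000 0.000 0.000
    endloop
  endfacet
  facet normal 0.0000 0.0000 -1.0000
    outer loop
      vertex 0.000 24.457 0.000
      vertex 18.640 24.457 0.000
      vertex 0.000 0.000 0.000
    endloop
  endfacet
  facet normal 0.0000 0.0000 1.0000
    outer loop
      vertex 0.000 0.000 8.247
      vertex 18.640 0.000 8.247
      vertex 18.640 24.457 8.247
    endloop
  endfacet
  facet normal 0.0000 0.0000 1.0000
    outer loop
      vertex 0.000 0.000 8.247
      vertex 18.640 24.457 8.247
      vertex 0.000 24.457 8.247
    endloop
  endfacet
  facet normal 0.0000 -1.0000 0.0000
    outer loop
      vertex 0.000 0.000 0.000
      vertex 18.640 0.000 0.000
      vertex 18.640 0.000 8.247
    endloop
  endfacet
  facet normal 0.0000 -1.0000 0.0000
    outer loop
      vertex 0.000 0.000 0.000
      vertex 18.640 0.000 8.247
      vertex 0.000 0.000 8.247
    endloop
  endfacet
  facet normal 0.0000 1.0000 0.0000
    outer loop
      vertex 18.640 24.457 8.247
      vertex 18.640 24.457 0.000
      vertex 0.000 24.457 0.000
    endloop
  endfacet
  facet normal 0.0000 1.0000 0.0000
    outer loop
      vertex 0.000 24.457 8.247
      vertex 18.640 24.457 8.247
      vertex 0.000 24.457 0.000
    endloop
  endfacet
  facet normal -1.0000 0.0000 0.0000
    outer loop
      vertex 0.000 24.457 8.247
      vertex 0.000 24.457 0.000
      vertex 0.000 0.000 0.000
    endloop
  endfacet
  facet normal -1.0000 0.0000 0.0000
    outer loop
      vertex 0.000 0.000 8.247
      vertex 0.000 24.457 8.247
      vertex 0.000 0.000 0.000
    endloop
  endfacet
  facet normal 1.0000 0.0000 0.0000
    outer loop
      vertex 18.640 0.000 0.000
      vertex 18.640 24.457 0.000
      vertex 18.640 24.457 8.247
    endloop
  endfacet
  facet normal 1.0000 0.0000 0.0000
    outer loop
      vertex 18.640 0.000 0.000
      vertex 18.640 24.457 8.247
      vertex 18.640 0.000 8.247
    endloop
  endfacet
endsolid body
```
; perimeter-only toolpath
G21 ; units = mm
G90 ; absolute positioning
G28 ; home
; layer 1
G0 Z2.749
G0 X0.000 Y0.000
G1 X18.640 Y0.000
G1 X18.640 Y24.457
G1 X0.000 Y24.457
G1 X0.000 Y0.000
; layer 2
G0 Z5.498
G0 X0.000 Y0.000
G1 X18.640 Y0.000
G1 X18.640 Y24.457
G1 X0.000 Y24.457
G1 X0.000 Y0.000
; layer 3
G0 Z8.247
G0 X0.000 Y0.000
G1 X18.640 Y0.000
G1 X18.640 Y24.457
G1 X0.000 Y24.457
G1 X0.000 Y0.000
M2 ; end

The solid is a rectangular box, roughly 18.6 × 24.5 mm footprint and 8.25 mm tall. Slicing at Δz = 2.749 mm — 3 equal slices spanning the solid's height, so layer i sits at z = i·h/3 — gives 3 non-empty perimeters. Each is a 4-segment closed polygon; G0 lifts to the layer z and rapids to the start vertex, then G1 traces the edges.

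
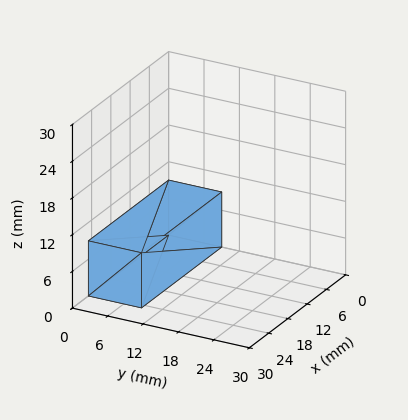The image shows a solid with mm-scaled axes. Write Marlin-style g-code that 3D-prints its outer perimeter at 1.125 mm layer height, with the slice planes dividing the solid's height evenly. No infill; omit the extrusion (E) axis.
Reading the render: the shape is a rectangular box, roughly 25 × 9 mm footprint and 9 mm tall (dimensions read to the nearest mm from the axis ticks). For the g-code, the solid's height is divided into equal slices at the stated Δz and each level perimeter traced with G1 moves after a G0 lift.

; perimeter-only toolpath
G21 ; units = mm
G90 ; absolute positioning
G28 ; home
; layer 1
G0 Z1.125
G0 X0.000 Y0.000
G1 X25.000 Y0.000
G1 X25.000 Y9.000
G1 X0.000 Y9.000
G1 X0.000 Y0.000
; layer 2
G0 Z2.250
G0 X0.000 Y0.000
G1 X25.000 Y0.000
G1 X25.000 Y9.000
G1 X0.000 Y9.000
G1 X0.000 Y0.000
; layer 3
G0 Z3.375
G0 X0.000 Y0.000
G1 X25.000 Y0.000
G1 X25.000 Y9.000
G1 X0.000 Y9.000
G1 X0.000 Y0.000
; layer 4
G0 Z4.500
G0 X0.000 Y0.000
G1 X25.000 Y0.000
G1 X25.000 Y9.000
G1 X0.000 Y9.000
G1 X0.000 Y0.000
; layer 5
G0 Z5.625
G0 X0.000 Y0.000
G1 X25.000 Y0.000
G1 X25.000 Y9.000
G1 X0.000 Y9.000
G1 X0.000 Y0.000
; layer 6
G0 Z6.750
G0 X0.000 Y0.000
G1 X25.000 Y0.000
G1 X25.000 Y9.000
G1 X0.000 Y9.000
G1 X0.000 Y0.000
; layer 7
G0 Z7.875
G0 X0.000 Y0.000
G1 X25.000 Y0.000
G1 X25.000 Y9.000
G1 X0.000 Y9.000
G1 X0.000 Y0.000
; layer 8
G0 Z9.000
G0 X0.000 Y0.000
G1 X25.000 Y0.000
G1 X25.000 Y9.000
G1 X0.000 Y9.000
G1 X0.000 Y0.000
M2 ; end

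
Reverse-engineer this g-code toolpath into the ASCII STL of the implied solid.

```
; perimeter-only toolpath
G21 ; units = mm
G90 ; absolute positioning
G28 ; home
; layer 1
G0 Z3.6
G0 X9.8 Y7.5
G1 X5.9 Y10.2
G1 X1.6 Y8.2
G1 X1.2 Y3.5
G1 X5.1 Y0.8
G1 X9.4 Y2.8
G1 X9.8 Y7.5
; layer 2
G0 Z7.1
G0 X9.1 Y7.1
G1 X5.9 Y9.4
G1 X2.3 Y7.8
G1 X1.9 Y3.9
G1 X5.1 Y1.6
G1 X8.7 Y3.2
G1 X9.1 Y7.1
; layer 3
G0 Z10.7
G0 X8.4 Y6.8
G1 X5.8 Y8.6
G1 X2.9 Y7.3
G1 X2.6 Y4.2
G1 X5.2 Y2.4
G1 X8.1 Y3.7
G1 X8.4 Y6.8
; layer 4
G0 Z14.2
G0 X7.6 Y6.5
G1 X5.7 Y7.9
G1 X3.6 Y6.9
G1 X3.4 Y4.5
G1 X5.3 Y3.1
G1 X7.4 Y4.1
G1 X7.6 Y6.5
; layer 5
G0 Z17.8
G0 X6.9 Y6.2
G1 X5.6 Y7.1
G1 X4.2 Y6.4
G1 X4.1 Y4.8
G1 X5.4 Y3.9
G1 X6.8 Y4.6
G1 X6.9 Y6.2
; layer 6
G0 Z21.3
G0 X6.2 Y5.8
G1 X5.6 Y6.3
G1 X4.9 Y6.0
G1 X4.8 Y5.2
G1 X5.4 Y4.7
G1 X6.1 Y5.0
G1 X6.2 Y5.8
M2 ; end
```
solid part
  facet normal 0.0000 0.0000 -1.0000
    outer loop
      vertex 1.0 8.7 0.0
      vertex 6.0 11.0 0.0
      vertex 10.5 7.8 0.0
    endloop
  endfacet
  facet normal 0.0000 0.0000 -1.0000
    outer loop
      vertex 0.5 3.2 0.0
      vertex 1.0 8.7 0.0
      vertex 10.5 7.8 0.0
    endloop
  endfacet
  facet normal 0.0000 0.0000 -1.0000
    outer loop
      vertex 5.0 0.0 0.0
      vertex 0.5 3.2 0.0
      vertex 10.5 7.8 0.0
    endloop
  endfacet
  facet normal 0.0000 0.0000 -1.0000
    outer loop
      vertex 10.0 2.3 0.0
      vertex 5.0 0.0 0.0
      vertex 10.5 7.8 0.0
    endloop
  endfacet
  facet normal 0.5692 0.8004 0.1882
    outer loop
      vertex 10.5 7.8 0.0
      vertex 6.0 11.0 0.0
      vertex 5.5 5.5 24.9
    endloop
  endfacet
  facet normal -0.4104 0.8921 0.1888
    outer loop
      vertex 6.0 11.0 0.0
      vertex 1.0 8.7 0.0
      vertex 5.5 5.5 24.9
    endloop
  endfacet
  facet normal -0.9781 0.0889 0.1882
    outer loop
      vertex 1.0 8.7 0.0
      vertex 0.5 3.2 0.0
      vertex 5.5 5.5 24.9
    endloop
  endfacet
  facet normal -0.5692 -0.8004 0.1882
    outer loop
      vertex 0.5 3.2 0.0
      vertex 5.0 0.0 0.0
      vertex 5.5 5.5 24.9
    endloop
  endfacet
  facet normal 0.4104 -0.8921 0.1888
    outer loop
      vertex 5.0 0.0 0.0
      vertex 10.0 2.3 0.0
      vertex 5.5 5.5 24.9
    endloop
  endfacet
  facet normal 0.9781 -0.0889 0.1882
    outer loop
      vertex 10.0 2.3 0.0
      vertex 10.5 7.8 0.0
      vertex 5.5 5.5 24.9
    endloop
  endfacet
endsolid part

The G0 Z moves step by Δz≈3.6 mm. The G1 loops shrink linearly with z, so the solid tapers from its base footprint up to z≈24.9. Closing with a flat bottom cap and the tapered top and triangulating gives 10 facets — a regular 6-sided pyramid, base circumscribed radius ≈ 5.5 mm, apex at z ≈ 24.9 mm.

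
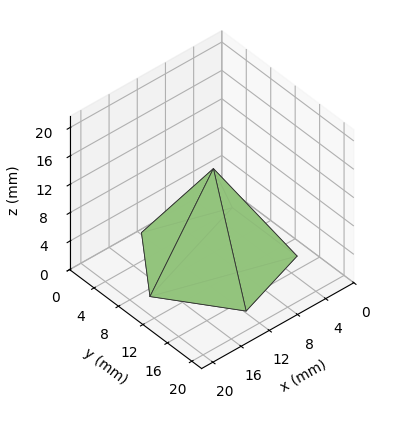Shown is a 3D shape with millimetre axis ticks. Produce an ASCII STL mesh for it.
Reading the render: the shape is a regular 5-sided pyramid, base circumscribed radius ≈ 9 mm, apex at z ≈ 13 mm (dimensions read to the nearest mm from the axis ticks). For the STL, each face is triangulated and given an outward normal.

solid part
  facet normal 0.0000 0.0000 -1.0000
    outer loop
      vertex 1.719 14.290 0.000
      vertex 11.781 17.560 0.000
      vertex 18.000 9.000 0.000
    endloop
  endfacet
  facet normal 0.0000 0.0000 -1.0000
    outer loop
      vertex 1.719 3.710 0.000
      vertex 1.719 14.290 0.000
      vertex 18.000 9.000 0.000
    endloop
  endfacet
  facet normal 0.0000 0.0000 -1.0000
    outer loop
      vertex 11.781 0.440 0.000
      vertex 1.719 3.710 0.000
      vertex 18.000 9.000 0.000
    endloop
  endfacet
  facet normal 0.7059 0.5128 0.4887
    outer loop
      vertex 18.000 9.000 0.000
      vertex 11.781 17.560 0.000
      vertex 9.000 9.000 13.000
    endloop
  endfacet
  facet normal -0.2697 0.8297 0.4887
    outer loop
      vertex 11.781 17.560 0.000
      vertex 1.719 14.290 0.000
      vertex 9.000 9.000 13.000
    endloop
  endfacet
  facet normal -0.8725 0.0000 0.4887
    outer loop
      vertex 1.719 14.290 0.000
      vertex 1.719 3.710 0.000
      vertex 9.000 9.000 13.000
    endloop
  endfacet
  facet normal -0.2697 -0.8297 0.4887
    outer loop
      vertex 1.719 3.710 0.000
      vertex 11.781 0.440 0.000
      vertex 9.000 9.000 13.000
    endloop
  endfacet
  facet normal 0.7059 -0.5128 0.4887
    outer loop
      vertex 11.781 0.440 0.000
      vertex 18.000 9.000 0.000
      vertex 9.000 9.000 13.000
    endloop
  endfacet
endsolid part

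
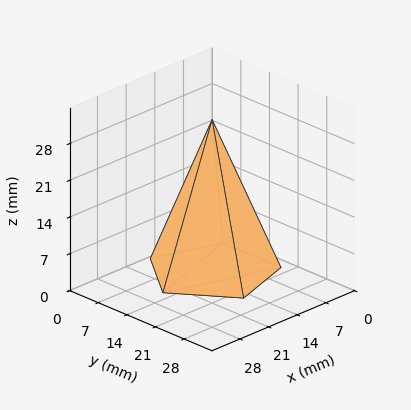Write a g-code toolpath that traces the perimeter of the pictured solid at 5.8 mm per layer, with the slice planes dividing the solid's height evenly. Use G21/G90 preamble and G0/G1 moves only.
Reading the render: the shape is a regular 5-sided pyramid, base circumscribed radius ≈ 12 mm, apex at z ≈ 29 mm (dimensions read to the nearest mm from the axis ticks). For the g-code, the solid's height is divided into equal slices at the stated Δz and each level perimeter traced with G1 moves after a G0 lift.

; perimeter-only toolpath
G21 ; units = mm
G90 ; absolute positioning
G28 ; home
; layer 1
G0 Z5.8
G0 X21.6 Y12.0
G1 X15.0 Y21.1
G1 X4.2 Y17.7
G1 X4.2 Y6.3
G1 X15.0 Y2.9
G1 X21.6 Y12.0
; layer 2
G0 Z11.6
G0 X19.2 Y12.0
G1 X14.2 Y18.8
G1 X6.2 Y16.3
G1 X6.2 Y7.7
G1 X14.2 Y5.2
G1 X19.2 Y12.0
; layer 3
G0 Z17.4
G0 X16.8 Y12.0
G1 X13.5 Y16.6
G1 X8.1 Y14.8
G1 X8.1 Y9.2
G1 X13.5 Y7.4
G1 X16.8 Y12.0
; layer 4
G0 Z23.2
G0 X14.4 Y12.0
G1 X12.7 Y14.3
G1 X10.1 Y13.4
G1 X10.1 Y10.6
G1 X12.7 Y9.7
G1 X14.4 Y12.0
M2 ; end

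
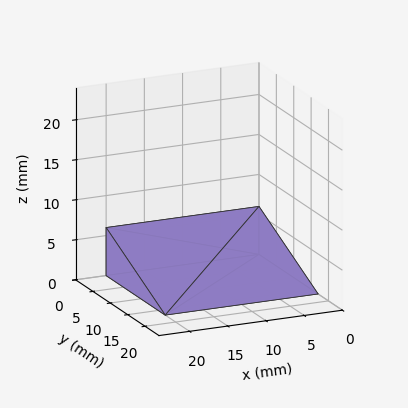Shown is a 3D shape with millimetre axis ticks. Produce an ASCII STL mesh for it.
Reading the render: the shape is a wedge (ramp): 20 × 17 mm base, rising to 6 mm along the y=0 edge and sloping linearly to z=0 at y=17 (dimensions read to the nearest mm from the axis ticks). For the STL, each face is triangulated and given an outward normal.

solid part
  facet normal 0.0000 0.0000 -1.0000
    outer loop
      vertex 20.0 17.0 0.0
      vertex 20.0 0.0 0.0
      vertex 0.0 0.0 0.0
    endloop
  endfacet
  facet normal 0.0000 0.0000 -1.0000
    outer loop
      vertex 0.0 17.0 0.0
      vertex 20.0 17.0 0.0
      vertex 0.0 0.0 0.0
    endloop
  endfacet
  facet normal 0.0000 -1.0000 0.0000
    outer loop
      vertex 0.0 0.0 0.0
      vertex 20.0 0.0 0.0
      vertex 20.0 0.0 6.0
    endloop
  endfacet
  facet normal 0.0000 -1.0000 0.0000
    outer loop
      vertex 0.0 0.0 0.0
      vertex 20.0 0.0 6.0
      vertex 0.0 0.0 6.0
    endloop
  endfacet
  facet normal 0.0000 0.3328 0.9430
    outer loop
      vertex 0.0 0.0 6.0
      vertex 20.0 0.0 6.0
      vertex 20.0 17.0 0.0
    endloop
  endfacet
  facet normal 0.0000 0.3328 0.9430
    outer loop
      vertex 0.0 0.0 6.0
      vertex 20.0 17.0 0.0
      vertex 0.0 17.0 0.0
    endloop
  endfacet
  facet normal -1.0000 0.0000 0.0000
    outer loop
      vertex 0.0 0.0 6.0
      vertex 0.0 17.0 0.0
      vertex 0.0 0.0 0.0
    endloop
  endfacet
  facet normal 1.0000 0.0000 0.0000
    outer loop
      vertex 20.0 0.0 0.0
      vertex 20.0 17.0 0.0
      vertex 20.0 0.0 6.0
    endloop
  endfacet
endsolid part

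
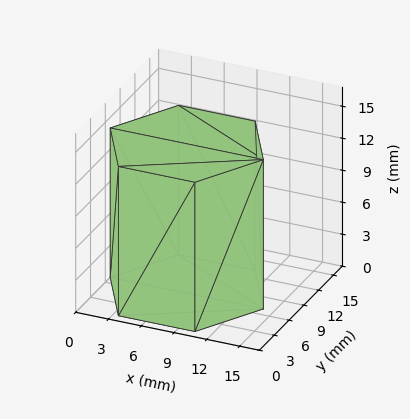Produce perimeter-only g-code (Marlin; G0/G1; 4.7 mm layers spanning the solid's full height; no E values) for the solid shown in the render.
Reading the render: the shape is a regular 6-sided prism (a cylinder approximated with 6 flat sides), circumscribed radius ≈ 7 mm, height ≈ 14 mm (dimensions read to the nearest mm from the axis ticks). For the g-code, the solid's height is divided into equal slices at the stated Δz and each level perimeter traced with G1 moves after a G0 lift.

; perimeter-only toolpath
G21 ; units = mm
G90 ; absolute positioning
G28 ; home
; layer 1
G0 Z4.7
G0 X14.0 Y7.0
G1 X10.5 Y13.1
G1 X3.5 Y13.1
G1 X0.0 Y7.0
G1 X3.5 Y0.9
G1 X10.5 Y0.9
G1 X14.0 Y7.0
; layer 2
G0 Z9.3
G0 X14.0 Y7.0
G1 X10.5 Y13.1
G1 X3.5 Y13.1
G1 X0.0 Y7.0
G1 X3.5 Y0.9
G1 X10.5 Y0.9
G1 X14.0 Y7.0
; layer 3
G0 Z14.0
G0 X14.0 Y7.0
G1 X10.5 Y13.1
G1 X3.5 Y13.1
G1 X0.0 Y7.0
G1 X3.5 Y0.9
G1 X10.5 Y0.9
G1 X14.0 Y7.0
M2 ; end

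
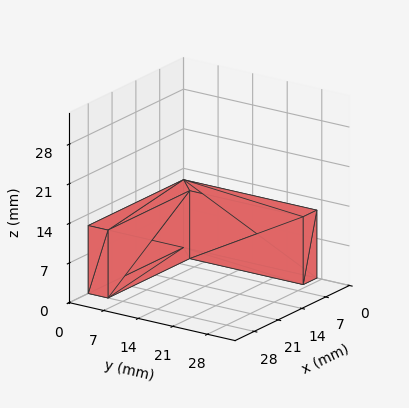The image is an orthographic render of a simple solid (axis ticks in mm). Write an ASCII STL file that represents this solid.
Reading the render: the shape is an L-shaped prism: outer 28 × 27 mm, arm thicknesses ≈ 4 mm (horizontal) and 4 mm (vertical), extruded 12 mm in z (dimensions read to the nearest mm from the axis ticks). For the STL, each face is triangulated and given an outward normal.

solid part
  facet normal 0.0000 0.0000 -1.0000
    outer loop
      vertex 28.0 4.0 0.0
      vertex 28.0 0.0 0.0
      vertex 0.0 0.0 0.0
    endloop
  endfacet
  facet normal 0.0000 0.0000 -1.0000
    outer loop
      vertex 4.0 4.0 0.0
      vertex 28.0 4.0 0.0
      vertex 0.0 0.0 0.0
    endloop
  endfacet
  facet normal 0.0000 0.0000 -1.0000
    outer loop
      vertex 4.0 27.0 0.0
      vertex 4.0 4.0 0.0
      vertex 0.0 0.0 0.0
    endloop
  endfacet
  facet normal 0.0000 0.0000 -1.0000
    outer loop
      vertex 0.0 27.0 0.0
      vertex 4.0 27.0 0.0
      vertex 0.0 0.0 0.0
    endloop
  endfacet
  facet normal 0.0000 0.0000 1.0000
    outer loop
      vertex 0.0 0.0 12.0
      vertex 28.0 0.0 12.0
      vertex 28.0 4.0 12.0
    endloop
  endfacet
  facet normal 0.0000 0.0000 1.0000
    outer loop
      vertex 0.0 0.0 12.0
      vertex 28.0 4.0 12.0
      vertex 4.0 4.0 12.0
    endloop
  endfacet
  facet normal 0.0000 0.0000 1.0000
    outer loop
      vertex 0.0 0.0 12.0
      vertex 4.0 4.0 12.0
      vertex 4.0 27.0 12.0
    endloop
  endfacet
  facet normal 0.0000 0.0000 1.0000
    outer loop
      vertex 0.0 0.0 12.0
      vertex 4.0 27.0 12.0
      vertex 0.0 27.0 12.0
    endloop
  endfacet
  facet normal 0.0000 -1.0000 0.0000
    outer loop
      vertex 0.0 0.0 0.0
      vertex 28.0 0.0 0.0
      vertex 28.0 0.0 12.0
    endloop
  endfacet
  facet normal 0.0000 -1.0000 0.0000
    outer loop
      vertex 0.0 0.0 0.0
      vertex 28.0 0.0 12.0
      vertex 0.0 0.0 12.0
    endloop
  endfacet
  facet normal 1.0000 0.0000 0.0000
    outer loop
      vertex 28.0 0.0 0.0
      vertex 28.0 4.0 0.0
      vertex 28.0 4.0 12.0
    endloop
  endfacet
  facet normal 1.0000 0.0000 0.0000
    outer loop
      vertex 28.0 0.0 0.0
      vertex 28.0 4.0 12.0
      vertex 28.0 0.0 12.0
    endloop
  endfacet
  facet normal 0.0000 1.0000 0.0000
    outer loop
      vertex 28.0 4.0 0.0
      vertex 4.0 4.0 0.0
      vertex 4.0 4.0 12.0
    endloop
  endfacet
  facet normal 0.0000 1.0000 0.0000
    outer loop
      vertex 28.0 4.0 0.0
      vertex 4.0 4.0 12.0
      vertex 28.0 4.0 12.0
    endloop
  endfacet
  facet normal 1.0000 0.0000 0.0000
    outer loop
      vertex 4.0 4.0 0.0
      vertex 4.0 27.0 0.0
      vertex 4.0 27.0 12.0
    endloop
  endfacet
  facet normal 1.0000 0.0000 0.0000
    outer loop
      vertex 4.0 4.0 0.0
      vertex 4.0 27.0 12.0
      vertex 4.0 4.0 12.0
    endloop
  endfacet
  facet normal 0.0000 1.0000 0.0000
    outer loop
      vertex 4.0 27.0 0.0
      vertex 0.0 27.0 0.0
      vertex 0.0 27.0 12.0
    endloop
  endfacet
  facet normal 0.0000 1.0000 0.0000
    outer loop
      vertex 4.0 27.0 0.0
      vertex 0.0 27.0 12.0
      vertex 4.0 27.0 12.0
    endloop
  endfacet
  facet normal -1.0000 0.0000 0.0000
    outer loop
      vertex 0.0 27.0 0.0
      vertex 0.0 0.0 0.0
      vertex 0.0 0.0 12.0
    endloop
  endfacet
  facet normal -1.0000 0.0000 0.0000
    outer loop
      vertex 0.0 27.0 0.0
      vertex 0.0 0.0 12.0
      vertex 0.0 27.0 12.0
    endloop
  endfacet
endsolid part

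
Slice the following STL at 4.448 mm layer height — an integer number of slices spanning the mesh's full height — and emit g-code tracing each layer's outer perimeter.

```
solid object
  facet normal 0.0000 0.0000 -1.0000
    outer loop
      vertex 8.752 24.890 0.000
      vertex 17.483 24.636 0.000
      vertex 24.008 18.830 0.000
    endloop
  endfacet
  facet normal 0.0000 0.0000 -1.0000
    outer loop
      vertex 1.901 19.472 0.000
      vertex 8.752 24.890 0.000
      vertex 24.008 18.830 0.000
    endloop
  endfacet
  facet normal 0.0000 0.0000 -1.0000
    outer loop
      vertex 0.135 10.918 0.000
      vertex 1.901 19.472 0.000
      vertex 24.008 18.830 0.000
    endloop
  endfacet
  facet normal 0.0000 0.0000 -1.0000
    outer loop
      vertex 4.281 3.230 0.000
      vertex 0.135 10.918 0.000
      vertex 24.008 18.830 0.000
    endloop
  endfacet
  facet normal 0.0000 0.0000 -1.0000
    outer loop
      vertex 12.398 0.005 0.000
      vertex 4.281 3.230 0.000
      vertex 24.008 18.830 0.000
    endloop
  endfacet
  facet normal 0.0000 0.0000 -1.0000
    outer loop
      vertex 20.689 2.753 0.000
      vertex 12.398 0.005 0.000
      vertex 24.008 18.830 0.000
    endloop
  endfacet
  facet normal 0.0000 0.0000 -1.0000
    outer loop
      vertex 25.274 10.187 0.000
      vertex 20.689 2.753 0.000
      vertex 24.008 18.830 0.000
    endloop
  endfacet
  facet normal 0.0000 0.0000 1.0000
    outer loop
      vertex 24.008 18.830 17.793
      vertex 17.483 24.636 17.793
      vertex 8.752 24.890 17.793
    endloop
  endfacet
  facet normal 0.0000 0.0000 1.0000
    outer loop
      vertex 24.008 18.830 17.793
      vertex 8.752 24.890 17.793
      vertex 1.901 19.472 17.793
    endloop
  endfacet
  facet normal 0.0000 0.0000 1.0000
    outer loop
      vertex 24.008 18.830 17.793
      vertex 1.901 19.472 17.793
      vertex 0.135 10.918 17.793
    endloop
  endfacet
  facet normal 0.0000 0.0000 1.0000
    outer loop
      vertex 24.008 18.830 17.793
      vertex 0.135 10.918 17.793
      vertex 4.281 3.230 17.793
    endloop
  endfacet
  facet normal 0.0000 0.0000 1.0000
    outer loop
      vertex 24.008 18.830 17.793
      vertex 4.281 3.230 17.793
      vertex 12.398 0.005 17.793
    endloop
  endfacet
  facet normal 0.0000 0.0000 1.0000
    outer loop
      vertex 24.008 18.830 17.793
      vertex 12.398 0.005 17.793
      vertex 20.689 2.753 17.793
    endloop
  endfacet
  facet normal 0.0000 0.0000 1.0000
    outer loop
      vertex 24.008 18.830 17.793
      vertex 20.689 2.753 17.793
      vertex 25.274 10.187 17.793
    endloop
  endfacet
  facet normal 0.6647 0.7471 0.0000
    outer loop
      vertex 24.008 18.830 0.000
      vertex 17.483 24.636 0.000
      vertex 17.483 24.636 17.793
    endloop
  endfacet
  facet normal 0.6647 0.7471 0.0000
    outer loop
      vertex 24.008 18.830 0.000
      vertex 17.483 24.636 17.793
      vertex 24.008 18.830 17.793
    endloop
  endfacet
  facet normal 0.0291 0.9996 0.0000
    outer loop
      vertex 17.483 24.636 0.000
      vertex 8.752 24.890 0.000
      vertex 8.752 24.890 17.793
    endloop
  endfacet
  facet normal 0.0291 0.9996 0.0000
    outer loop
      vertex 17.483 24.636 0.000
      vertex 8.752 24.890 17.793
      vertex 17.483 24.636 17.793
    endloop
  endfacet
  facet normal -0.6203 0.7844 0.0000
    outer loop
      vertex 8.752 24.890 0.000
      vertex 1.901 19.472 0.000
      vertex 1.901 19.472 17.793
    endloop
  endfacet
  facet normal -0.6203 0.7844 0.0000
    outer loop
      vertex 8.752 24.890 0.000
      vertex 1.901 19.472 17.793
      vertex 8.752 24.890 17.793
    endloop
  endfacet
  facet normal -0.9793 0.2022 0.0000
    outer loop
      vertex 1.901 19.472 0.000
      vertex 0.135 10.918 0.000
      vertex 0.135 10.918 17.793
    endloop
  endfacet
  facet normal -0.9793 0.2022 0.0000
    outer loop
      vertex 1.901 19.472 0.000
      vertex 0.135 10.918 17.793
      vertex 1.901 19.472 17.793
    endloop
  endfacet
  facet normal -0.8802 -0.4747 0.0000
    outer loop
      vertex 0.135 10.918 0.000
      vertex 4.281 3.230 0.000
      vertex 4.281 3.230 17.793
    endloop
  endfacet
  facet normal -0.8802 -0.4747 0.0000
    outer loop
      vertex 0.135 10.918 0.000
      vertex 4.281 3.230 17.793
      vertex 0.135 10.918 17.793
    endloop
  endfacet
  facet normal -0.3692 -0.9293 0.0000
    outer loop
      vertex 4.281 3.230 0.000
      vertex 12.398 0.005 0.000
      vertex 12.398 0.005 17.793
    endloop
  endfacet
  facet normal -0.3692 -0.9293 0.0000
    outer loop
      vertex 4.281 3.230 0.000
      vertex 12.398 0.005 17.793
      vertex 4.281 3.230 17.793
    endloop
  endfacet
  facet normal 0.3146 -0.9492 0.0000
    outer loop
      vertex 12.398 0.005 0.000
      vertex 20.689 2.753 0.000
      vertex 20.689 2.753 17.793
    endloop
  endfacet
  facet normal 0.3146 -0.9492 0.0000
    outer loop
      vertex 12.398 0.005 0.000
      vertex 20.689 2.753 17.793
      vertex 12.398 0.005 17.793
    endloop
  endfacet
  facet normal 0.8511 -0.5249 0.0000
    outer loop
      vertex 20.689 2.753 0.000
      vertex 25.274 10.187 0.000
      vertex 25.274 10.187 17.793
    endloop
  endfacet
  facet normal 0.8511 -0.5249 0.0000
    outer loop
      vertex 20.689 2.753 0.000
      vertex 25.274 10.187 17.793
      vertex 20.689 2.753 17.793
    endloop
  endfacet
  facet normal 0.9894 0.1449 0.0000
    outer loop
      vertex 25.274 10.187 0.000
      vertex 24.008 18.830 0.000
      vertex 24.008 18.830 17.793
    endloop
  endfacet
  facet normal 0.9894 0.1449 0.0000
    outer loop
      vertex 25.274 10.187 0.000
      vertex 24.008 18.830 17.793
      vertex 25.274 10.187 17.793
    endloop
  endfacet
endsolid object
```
; perimeter-only toolpath
G21 ; units = mm
G90 ; absolute positioning
G28 ; home
; layer 1
G0 Z4.448
G0 X24.008 Y18.830
G1 X17.483 Y24.636
G1 X8.752 Y24.890
G1 X1.901 Y19.472
G1 X0.135 Y10.918
G1 X4.281 Y3.230
G1 X12.398 Y0.005
G1 X20.689 Y2.753
G1 X25.274 Y10.187
G1 X24.008 Y18.830
; layer 2
G0 Z8.896
G0 X24.008 Y18.830
G1 X17.483 Y24.636
G1 X8.752 Y24.890
G1 X1.901 Y19.472
G1 X0.135 Y10.918
G1 X4.281 Y3.230
G1 X12.398 Y0.005
G1 X20.689 Y2.753
G1 X25.274 Y10.187
G1 X24.008 Y18.830
; layer 3
G0 Z13.345
G0 X24.008 Y18.830
G1 X17.483 Y24.636
G1 X8.752 Y24.890
G1 X1.901 Y19.472
G1 X0.135 Y10.918
G1 X4.281 Y3.230
G1 X12.398 Y0.005
G1 X20.689 Y2.753
G1 X25.274 Y10.187
G1 X24.008 Y18.830
; layer 4
G0 Z17.793
G0 X24.008 Y18.830
G1 X17.483 Y24.636
G1 X8.752 Y24.890
G1 X1.901 Y19.472
G1 X0.135 Y10.918
G1 X4.281 Y3.230
G1 X12.398 Y0.005
G1 X20.689 Y2.753
G1 X25.274 Y10.187
G1 X24.008 Y18.830
M2 ; end

The solid is a regular 9-sided prism (a cylinder approximated with 9 flat sides), circumscribed radius ≈ 12.8 mm, height ≈ 17.8 mm. Slicing at Δz = 4.448 mm — 4 equal slices spanning the solid's height, so layer i sits at z = i·h/4 — gives 4 non-empty perimeters. Each is a 9-segment closed polygon; G0 lifts to the layer z and rapids to the start vertex, then G1 traces the edges.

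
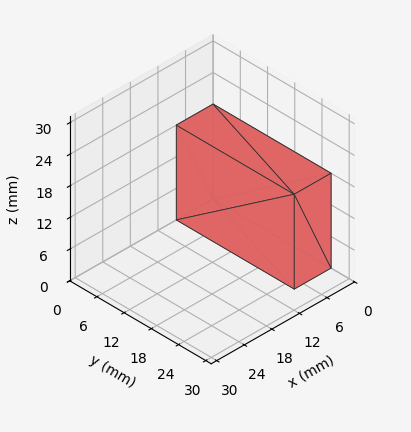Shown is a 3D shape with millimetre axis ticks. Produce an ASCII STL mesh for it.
Reading the render: the shape is a rectangular box, roughly 8 × 26 mm footprint and 18 mm tall (dimensions read to the nearest mm from the axis ticks). For the STL, each face is triangulated and given an outward normal.

solid part
  facet normal 0.0000 0.0000 -1.0000
    outer loop
      vertex 8.000 26.000 0.000
      vertex 8.000 0.000 0.000
      vertex 0.000 0.000 0.000
    endloop
  endfacet
  facet normal 0.0000 0.0000 -1.0000
    outer loop
      vertex 0.000 26.000 0.000
      vertex 8.000 26.000 0.000
      vertex 0.000 0.000 0.000
    endloop
  endfacet
  facet normal 0.0000 0.0000 1.0000
    outer loop
      vertex 0.000 0.000 18.000
      vertex 8.000 0.000 18.000
      vertex 8.000 26.000 18.000
    endloop
  endfacet
  facet normal 0.0000 0.0000 1.0000
    outer loop
      vertex 0.000 0.000 18.000
      vertex 8.000 26.000 18.000
      vertex 0.000 26.000 18.000
    endloop
  endfacet
  facet normal 0.0000 -1.0000 0.0000
    outer loop
      vertex 0.000 0.000 0.000
      vertex 8.000 0.000 0.000
      vertex 8.000 0.000 18.000
    endloop
  endfacet
  facet normal 0.0000 -1.0000 0.0000
    outer loop
      vertex 0.000 0.000 0.000
      vertex 8.000 0.000 18.000
      vertex 0.000 0.000 18.000
    endloop
  endfacet
  facet normal 0.0000 1.0000 0.0000
    outer loop
      vertex 8.000 26.000 18.000
      vertex 8.000 26.000 0.000
      vertex 0.000 26.000 0.000
    endloop
  endfacet
  facet normal 0.0000 1.0000 0.0000
    outer loop
      vertex 0.000 26.000 18.000
      vertex 8.000 26.000 18.000
      vertex 0.000 26.000 0.000
    endloop
  endfacet
  facet normal -1.0000 0.0000 0.0000
    outer loop
      vertex 0.000 26.000 18.000
      vertex 0.000 26.000 0.000
      vertex 0.000 0.000 0.000
    endloop
  endfacet
  facet normal -1.0000 0.0000 0.0000
    outer loop
      vertex 0.000 0.000 18.000
      vertex 0.000 26.000 18.000
      vertex 0.000 0.000 0.000
    endloop
  endfacet
  facet normal 1.0000 0.0000 0.0000
    outer loop
      vertex 8.000 0.000 0.000
      vertex 8.000 26.000 0.000
      vertex 8.000 26.000 18.000
    endloop
  endfacet
  facet normal 1.0000 0.0000 0.0000
    outer loop
      vertex 8.000 0.000 0.000
      vertex 8.000 26.000 18.000
      vertex 8.000 0.000 18.000
    endloop
  endfacet
endsolid part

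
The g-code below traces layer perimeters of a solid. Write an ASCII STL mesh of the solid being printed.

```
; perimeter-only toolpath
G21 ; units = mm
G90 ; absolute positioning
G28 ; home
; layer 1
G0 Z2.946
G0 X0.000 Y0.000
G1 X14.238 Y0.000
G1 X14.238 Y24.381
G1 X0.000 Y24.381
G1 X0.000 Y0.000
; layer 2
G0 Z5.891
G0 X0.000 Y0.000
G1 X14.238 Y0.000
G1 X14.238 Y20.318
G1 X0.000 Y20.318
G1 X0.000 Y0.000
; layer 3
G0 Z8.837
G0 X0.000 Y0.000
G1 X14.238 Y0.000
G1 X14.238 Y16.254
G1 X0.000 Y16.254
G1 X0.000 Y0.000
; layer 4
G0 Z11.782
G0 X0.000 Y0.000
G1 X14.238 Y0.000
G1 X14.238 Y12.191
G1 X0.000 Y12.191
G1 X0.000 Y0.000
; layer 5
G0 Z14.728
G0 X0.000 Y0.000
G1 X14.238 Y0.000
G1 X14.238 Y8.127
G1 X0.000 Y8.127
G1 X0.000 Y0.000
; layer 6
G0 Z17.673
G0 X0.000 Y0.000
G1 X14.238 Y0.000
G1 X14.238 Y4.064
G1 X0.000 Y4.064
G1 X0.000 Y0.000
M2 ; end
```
solid part
  facet normal 0.0000 0.0000 -1.0000
    outer loop
      vertex 14.238 28.445 0.000
      vertex 14.238 0.000 0.000
      vertex 0.000 0.000 0.000
    endloop
  endfacet
  facet normal 0.0000 0.0000 -1.0000
    outer loop
      vertex 0.000 28.445 0.000
      vertex 14.238 28.445 0.000
      vertex 0.000 0.000 0.000
    endloop
  endfacet
  facet normal 0.0000 -1.0000 0.0000
    outer loop
      vertex 0.000 0.000 0.000
      vertex 14.238 0.000 0.000
      vertex 14.238 0.000 20.619
    endloop
  endfacet
  facet normal 0.0000 -1.0000 0.0000
    outer loop
      vertex 0.000 0.000 0.000
      vertex 14.238 0.000 20.619
      vertex 0.000 0.000 20.619
    endloop
  endfacet
  facet normal 0.0000 0.5869 0.8097
    outer loop
      vertex 0.000 0.000 20.619
      vertex 14.238 0.000 20.619
      vertex 14.238 28.445 0.000
    endloop
  endfacet
  facet normal 0.0000 0.5869 0.8097
    outer loop
      vertex 0.000 0.000 20.619
      vertex 14.238 28.445 0.000
      vertex 0.000 28.445 0.000
    endloop
  endfacet
  facet normal -1.0000 0.0000 0.0000
    outer loop
      vertex 0.000 0.000 20.619
      vertex 0.000 28.445 0.000
      vertex 0.000 0.000 0.000
    endloop
  endfacet
  facet normal 1.0000 0.0000 0.0000
    outer loop
      vertex 14.238 0.000 0.000
      vertex 14.238 28.445 0.000
      vertex 14.238 0.000 20.619
    endloop
  endfacet
endsolid part

The G0 Z moves step by Δz≈2.946 mm. The G1 loops shrink linearly with z, so the solid tapers from its base footprint up to z≈20.6. Closing with a flat bottom cap and the tapered top and triangulating gives 8 facets — a wedge (ramp): 14.2 × 28.4 mm base, rising to 20.6 mm along the y=0 edge and sloping linearly to z=0 at y=28.4.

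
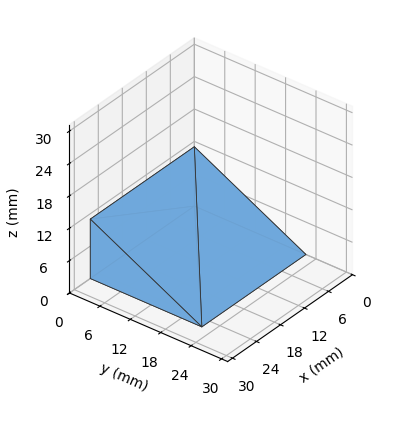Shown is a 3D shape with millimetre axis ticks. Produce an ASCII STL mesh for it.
Reading the render: the shape is a wedge (ramp): 26 × 22 mm base, rising to 11 mm along the y=0 edge and sloping linearly to z=0 at y=22 (dimensions read to the nearest mm from the axis ticks). For the STL, each face is triangulated and given an outward normal.

solid part
  facet normal 0.0000 0.0000 -1.0000
    outer loop
      vertex 26.00 22.00 0.00
      vertex 26.00 0.00 0.00
      vertex 0.00 0.00 0.00
    endloop
  endfacet
  facet normal 0.0000 0.0000 -1.0000
    outer loop
      vertex 0.00 22.00 0.00
      vertex 26.00 22.00 0.00
      vertex 0.00 0.00 0.00
    endloop
  endfacet
  facet normal 0.0000 -1.0000 0.0000
    outer loop
      vertex 0.00 0.00 0.00
      vertex 26.00 0.00 0.00
      vertex 26.00 0.00 11.00
    endloop
  endfacet
  facet normal 0.0000 -1.0000 0.0000
    outer loop
      vertex 0.00 0.00 0.00
      vertex 26.00 0.00 11.00
      vertex 0.00 0.00 11.00
    endloop
  endfacet
  facet normal 0.0000 0.4472 0.8944
    outer loop
      vertex 0.00 0.00 11.00
      vertex 26.00 0.00 11.00
      vertex 26.00 22.00 0.00
    endloop
  endfacet
  facet normal 0.0000 0.4472 0.8944
    outer loop
      vertex 0.00 0.00 11.00
      vertex 26.00 22.00 0.00
      vertex 0.00 22.00 0.00
    endloop
  endfacet
  facet normal -1.0000 0.0000 0.0000
    outer loop
      vertex 0.00 0.00 11.00
      vertex 0.00 22.00 0.00
      vertex 0.00 0.00 0.00
    endloop
  endfacet
  facet normal 1.0000 0.0000 0.0000
    outer loop
      vertex 26.00 0.00 0.00
      vertex 26.00 22.00 0.00
      vertex 26.00 0.00 11.00
    endloop
  endfacet
endsolid part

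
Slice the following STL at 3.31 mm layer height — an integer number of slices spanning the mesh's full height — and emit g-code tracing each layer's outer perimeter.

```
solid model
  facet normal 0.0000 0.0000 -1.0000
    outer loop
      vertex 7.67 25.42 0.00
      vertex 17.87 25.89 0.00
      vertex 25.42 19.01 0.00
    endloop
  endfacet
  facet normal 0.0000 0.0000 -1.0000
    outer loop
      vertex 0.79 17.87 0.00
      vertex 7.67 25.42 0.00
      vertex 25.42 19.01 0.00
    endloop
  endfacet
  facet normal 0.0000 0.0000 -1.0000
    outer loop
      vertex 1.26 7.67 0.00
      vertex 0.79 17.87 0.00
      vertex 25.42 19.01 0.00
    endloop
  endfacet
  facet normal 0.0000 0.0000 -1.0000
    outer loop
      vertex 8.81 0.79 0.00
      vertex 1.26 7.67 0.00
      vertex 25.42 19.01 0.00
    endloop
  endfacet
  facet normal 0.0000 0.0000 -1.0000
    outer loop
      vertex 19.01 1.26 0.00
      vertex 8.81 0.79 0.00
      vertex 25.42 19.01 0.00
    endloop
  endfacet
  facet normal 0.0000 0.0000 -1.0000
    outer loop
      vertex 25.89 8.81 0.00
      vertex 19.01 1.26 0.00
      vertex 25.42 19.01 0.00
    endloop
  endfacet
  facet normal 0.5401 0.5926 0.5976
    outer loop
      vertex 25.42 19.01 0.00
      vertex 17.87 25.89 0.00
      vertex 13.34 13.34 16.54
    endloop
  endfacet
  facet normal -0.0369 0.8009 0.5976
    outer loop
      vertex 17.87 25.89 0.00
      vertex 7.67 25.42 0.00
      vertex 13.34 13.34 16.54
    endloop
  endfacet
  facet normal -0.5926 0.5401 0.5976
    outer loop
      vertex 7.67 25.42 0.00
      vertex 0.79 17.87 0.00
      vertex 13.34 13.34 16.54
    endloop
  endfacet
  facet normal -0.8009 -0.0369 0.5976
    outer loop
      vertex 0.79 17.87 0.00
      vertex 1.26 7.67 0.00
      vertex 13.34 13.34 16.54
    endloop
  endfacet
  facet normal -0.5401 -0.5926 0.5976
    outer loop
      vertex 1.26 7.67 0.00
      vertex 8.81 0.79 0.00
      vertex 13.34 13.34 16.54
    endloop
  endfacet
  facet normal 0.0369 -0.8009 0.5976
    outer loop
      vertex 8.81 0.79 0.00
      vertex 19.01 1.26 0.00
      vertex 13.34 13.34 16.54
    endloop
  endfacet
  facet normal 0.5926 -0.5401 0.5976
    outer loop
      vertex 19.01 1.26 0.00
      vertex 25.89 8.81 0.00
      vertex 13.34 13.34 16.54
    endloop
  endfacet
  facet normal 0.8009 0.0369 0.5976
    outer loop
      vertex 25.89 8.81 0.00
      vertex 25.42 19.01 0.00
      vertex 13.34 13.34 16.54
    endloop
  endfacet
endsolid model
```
; perimeter-only toolpath
G21 ; units = mm
G90 ; absolute positioning
G28 ; home
; layer 1
G0 Z3.31
G0 X23.00 Y17.88
G1 X16.96 Y23.38
G1 X8.80 Y23.00
G1 X3.30 Y16.96
G1 X3.68 Y8.80
G1 X9.72 Y3.30
G1 X17.88 Y3.68
G1 X23.38 Y9.72
G1 X23.00 Y17.88
; layer 2
G0 Z6.62
G0 X20.59 Y16.74
G1 X16.06 Y20.87
G1 X9.94 Y20.59
G1 X5.81 Y16.06
G1 X6.09 Y9.94
G1 X10.62 Y5.81
G1 X16.74 Y6.09
G1 X20.87 Y10.62
G1 X20.59 Y16.74
; layer 3
G0 Z9.92
G0 X18.17 Y15.61
G1 X15.15 Y18.36
G1 X11.07 Y18.17
G1 X8.32 Y15.15
G1 X8.51 Y11.07
G1 X11.53 Y8.32
G1 X15.61 Y8.51
G1 X18.36 Y11.53
G1 X18.17 Y15.61
; layer 4
G0 Z13.23
G0 X15.76 Y14.47
G1 X14.25 Y15.85
G1 X12.21 Y15.76
G1 X10.83 Y14.25
G1 X10.92 Y12.21
G1 X12.43 Y10.83
G1 X14.47 Y10.92
G1 X15.85 Y12.43
G1 X15.76 Y14.47
M2 ; end

The solid is a regular 8-sided pyramid, base circumscribed radius ≈ 13.3 mm, apex at z ≈ 16.5 mm. Slicing at Δz = 3.31 mm — 5 equal slices spanning the solid's height, so layer i sits at z = i·h/5 — gives 4 non-empty perimeters. Each is a 8-segment closed polygon; G0 lifts to the layer z and rapids to the start vertex, then G1 traces the edges. The cross-section shrinks linearly with z (the slice at the apex is degenerate and omitted).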